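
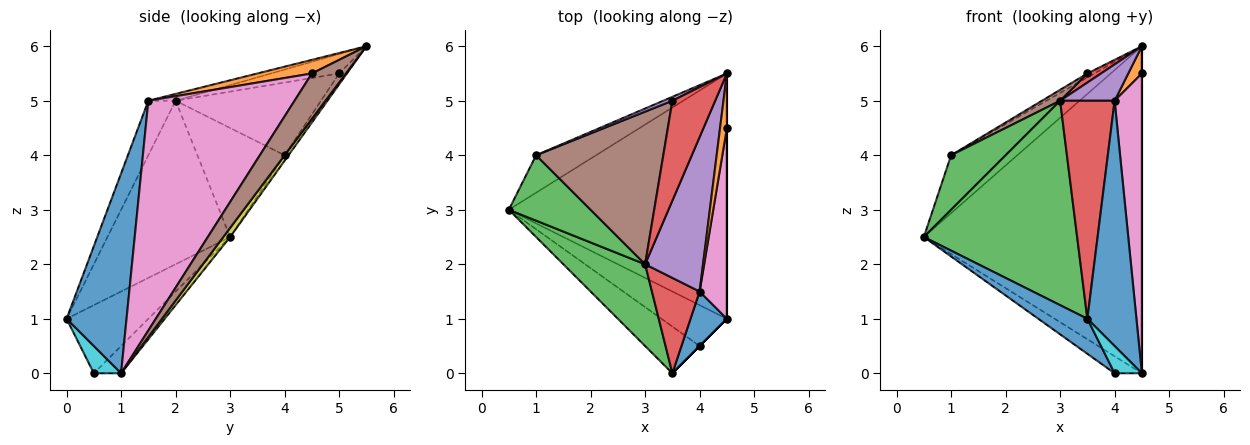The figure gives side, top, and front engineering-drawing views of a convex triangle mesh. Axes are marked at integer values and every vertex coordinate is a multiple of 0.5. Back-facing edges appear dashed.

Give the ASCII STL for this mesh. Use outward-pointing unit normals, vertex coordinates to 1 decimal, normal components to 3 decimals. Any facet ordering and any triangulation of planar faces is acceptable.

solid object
 facet normal -0.707 -0.424 -0.566
  outer loop
   vertex 4.0 0.5 0.0
   vertex 3.5 0.0 1.0
   vertex 0.5 3.0 2.5
  endloop
 endfacet
 facet normal 0.873 -0.218 0.436
  outer loop
   vertex 4.5 5.5 6.0
   vertex 4.0 1.5 5.0
   vertex 4.5 4.5 5.5
  endloop
 endfacet
 facet normal -0.596 -0.745 0.298
  outer loop
   vertex 3.0 2.0 5.0
   vertex 0.5 3.0 2.5
   vertex 3.5 0.0 1.0
  endloop
 endfacet
 facet normal -0.416 -0.833 0.364
  outer loop
   vertex 3.0 2.0 5.0
   vertex 3.5 0.0 1.0
   vertex 4.0 1.5 5.0
  endloop
 endfacet
 facet normal -0.114 -0.228 0.967
  outer loop
   vertex 3.0 2.0 5.0
   vertex 4.0 1.5 5.0
   vertex 4.5 5.5 6.0
  endloop
 endfacet
 facet normal 1.000 0.000 0.000
  outer loop
   vertex 4.5 1.0 0.0
   vertex 4.5 5.5 6.0
   vertex 4.5 4.5 5.5
  endloop
 endfacet
 facet normal 0.976 -0.182 0.116
  outer loop
   vertex 4.5 1.0 0.0
   vertex 4.5 4.5 5.5
   vertex 4.0 1.5 5.0
  endloop
 endfacet
 facet normal -0.359 0.359 -0.862
  outer loop
   vertex 4.5 1.0 0.0
   vertex 4.0 0.5 0.0
   vertex 0.5 3.0 2.5
  endloop
 endfacet
 facet normal 0.025 0.800 -0.600
  outer loop
   vertex 4.5 1.0 0.0
   vertex 0.5 3.0 2.5
   vertex 4.5 5.5 6.0
  endloop
 endfacet
 facet normal 0.707 -0.707 0.000
  outer loop
   vertex 4.5 1.0 0.0
   vertex 3.5 0.0 1.0
   vertex 4.0 0.5 0.0
  endloop
 endfacet
 facet normal 0.766 -0.627 0.139
  outer loop
   vertex 4.5 1.0 0.0
   vertex 4.0 1.5 5.0
   vertex 3.5 0.0 1.0
  endloop
 endfacet
 facet normal -0.049 0.839 -0.543
  outer loop
   vertex 1.0 4.0 4.0
   vertex 4.5 5.5 6.0
   vertex 0.5 3.0 2.5
  endloop
 endfacet
 facet normal -0.716 -0.447 0.537
  outer loop
   vertex 1.0 4.0 4.0
   vertex 0.5 3.0 2.5
   vertex 3.0 2.0 5.0
  endloop
 endfacet
 facet normal -0.412 -0.082 0.907
  outer loop
   vertex 3.5 5.0 5.5
   vertex 3.0 2.0 5.0
   vertex 4.5 5.5 6.0
  endloop
 endfacet
 facet normal -0.577 0.577 0.577
  outer loop
   vertex 3.5 5.0 5.5
   vertex 4.5 5.5 6.0
   vertex 1.0 4.0 4.0
  endloop
 endfacet
 facet normal -0.495 -0.062 0.867
  outer loop
   vertex 3.5 5.0 5.5
   vertex 1.0 4.0 4.0
   vertex 3.0 2.0 5.0
  endloop
 endfacet
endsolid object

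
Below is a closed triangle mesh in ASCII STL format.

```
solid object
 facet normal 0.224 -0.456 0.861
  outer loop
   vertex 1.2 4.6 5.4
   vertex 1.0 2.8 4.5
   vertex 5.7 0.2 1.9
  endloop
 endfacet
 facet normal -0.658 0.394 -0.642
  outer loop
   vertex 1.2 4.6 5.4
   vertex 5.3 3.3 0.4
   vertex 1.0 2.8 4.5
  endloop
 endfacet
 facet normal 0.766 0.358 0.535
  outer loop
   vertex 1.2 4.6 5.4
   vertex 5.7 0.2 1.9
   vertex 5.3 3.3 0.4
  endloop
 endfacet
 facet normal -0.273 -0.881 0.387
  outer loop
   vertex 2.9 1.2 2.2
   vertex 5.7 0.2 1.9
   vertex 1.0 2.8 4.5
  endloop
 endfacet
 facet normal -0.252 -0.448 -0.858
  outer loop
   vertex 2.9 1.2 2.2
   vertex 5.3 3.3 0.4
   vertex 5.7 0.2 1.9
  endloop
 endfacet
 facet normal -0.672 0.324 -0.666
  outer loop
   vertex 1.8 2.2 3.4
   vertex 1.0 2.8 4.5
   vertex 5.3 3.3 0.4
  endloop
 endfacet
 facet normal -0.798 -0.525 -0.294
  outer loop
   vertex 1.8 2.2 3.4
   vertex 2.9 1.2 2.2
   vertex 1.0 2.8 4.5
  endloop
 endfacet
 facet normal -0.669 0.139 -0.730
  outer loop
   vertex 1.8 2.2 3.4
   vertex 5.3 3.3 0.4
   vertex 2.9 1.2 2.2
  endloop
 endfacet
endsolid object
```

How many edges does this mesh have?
12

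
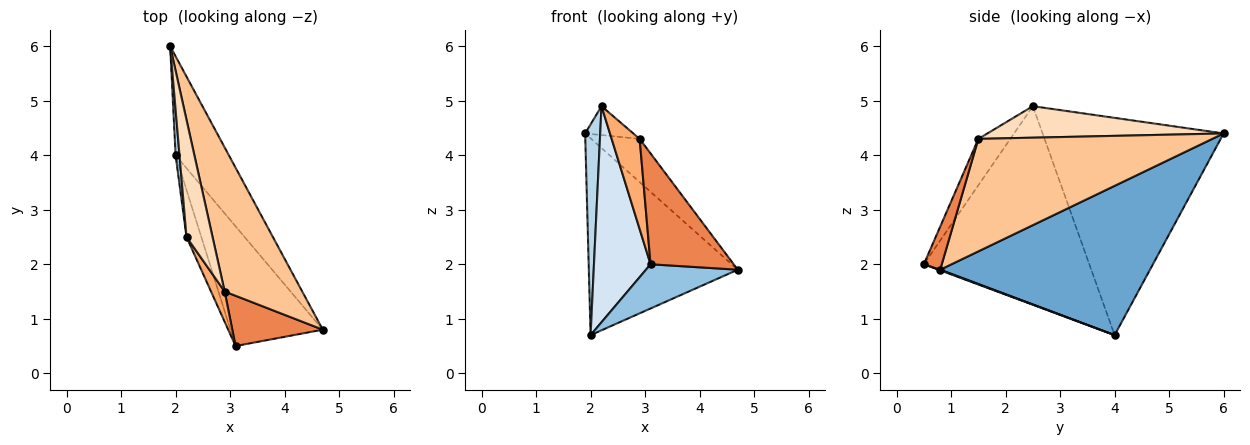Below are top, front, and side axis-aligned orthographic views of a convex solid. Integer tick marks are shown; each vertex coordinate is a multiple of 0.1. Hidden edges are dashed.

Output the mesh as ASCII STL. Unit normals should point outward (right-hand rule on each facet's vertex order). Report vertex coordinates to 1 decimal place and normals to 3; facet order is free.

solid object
 facet normal 0.783 0.556 -0.279
  outer loop
   vertex 2.0 4.0 0.7
   vertex 1.9 6.0 4.4
   vertex 4.7 0.8 1.9
  endloop
 endfacet
 facet normal 0.006 -0.346 -0.938
  outer loop
   vertex 2.0 4.0 0.7
   vertex 4.7 0.8 1.9
   vertex 3.1 0.5 2.0
  endloop
 endfacet
 facet normal -0.996 -0.083 0.018
  outer loop
   vertex 2.2 2.5 4.9
   vertex 1.9 6.0 4.4
   vertex 2.0 4.0 0.7
  endloop
 endfacet
 facet normal -0.944 -0.323 -0.070
  outer loop
   vertex 2.2 2.5 4.9
   vertex 2.0 4.0 0.7
   vertex 3.1 0.5 2.0
  endloop
 endfacet
 facet normal 0.193 -0.894 0.405
  outer loop
   vertex 2.9 1.5 4.3
   vertex 3.1 0.5 2.0
   vertex 4.7 0.8 1.9
  endloop
 endfacet
 facet normal -0.734 -0.644 0.216
  outer loop
   vertex 2.9 1.5 4.3
   vertex 2.2 2.5 4.9
   vertex 3.1 0.5 2.0
  endloop
 endfacet
 facet normal 0.812 0.168 0.560
  outer loop
   vertex 2.9 1.5 4.3
   vertex 4.7 0.8 1.9
   vertex 1.9 6.0 4.4
  endloop
 endfacet
 facet normal 0.761 0.155 0.630
  outer loop
   vertex 2.9 1.5 4.3
   vertex 1.9 6.0 4.4
   vertex 2.2 2.5 4.9
  endloop
 endfacet
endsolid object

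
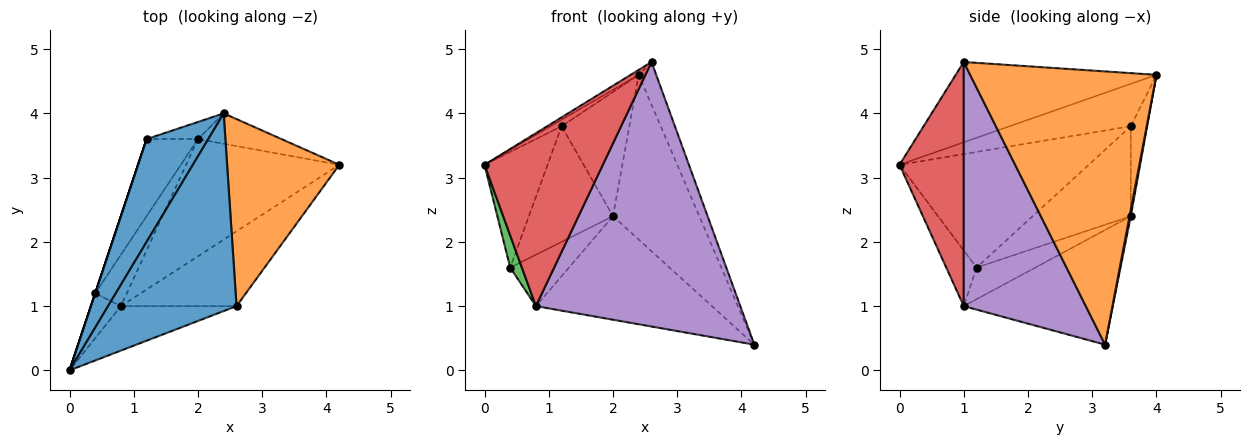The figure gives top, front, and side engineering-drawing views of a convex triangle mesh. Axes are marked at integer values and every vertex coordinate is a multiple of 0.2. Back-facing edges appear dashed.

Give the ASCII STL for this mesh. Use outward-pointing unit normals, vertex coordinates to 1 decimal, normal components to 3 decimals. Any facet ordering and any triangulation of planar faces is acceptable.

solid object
 facet normal -0.530 0.021 0.848
  outer loop
   vertex 2.6 1.0 4.8
   vertex 2.4 4.0 4.6
   vertex 0.0 0.0 3.2
  endloop
 endfacet
 facet normal 0.922 0.087 0.378
  outer loop
   vertex 2.6 1.0 4.8
   vertex 4.2 3.2 0.4
   vertex 2.4 4.0 4.6
  endloop
 endfacet
 facet normal -0.834 -0.321 -0.449
  outer loop
   vertex 0.8 1.0 1.0
   vertex 0.0 0.0 3.2
   vertex 0.4 1.2 1.6
  endloop
 endfacet
 facet normal 0.465 -0.857 -0.220
  outer loop
   vertex 0.8 1.0 1.0
   vertex 2.6 1.0 4.8
   vertex 0.0 0.0 3.2
  endloop
 endfacet
 facet normal 0.498 -0.834 -0.236
  outer loop
   vertex 0.8 1.0 1.0
   vertex 4.2 3.2 0.4
   vertex 2.6 1.0 4.8
  endloop
 endfacet
 facet normal 0.014 0.983 -0.181
  outer loop
   vertex 2.0 3.6 2.4
   vertex 2.4 4.0 4.6
   vertex 4.2 3.2 0.4
  endloop
 endfacet
 facet normal -0.489 0.578 -0.654
  outer loop
   vertex 2.0 3.6 2.4
   vertex 4.2 3.2 0.4
   vertex 0.8 1.0 1.0
  endloop
 endfacet
 facet normal -0.577 0.577 -0.577
  outer loop
   vertex 2.0 3.6 2.4
   vertex 0.8 1.0 1.0
   vertex 0.4 1.2 1.6
  endloop
 endfacet
 facet normal -0.233 0.963 -0.133
  outer loop
   vertex 1.2 3.6 3.8
   vertex 2.4 4.0 4.6
   vertex 2.0 3.6 2.4
  endloop
 endfacet
 facet normal -0.697 0.597 -0.398
  outer loop
   vertex 1.2 3.6 3.8
   vertex 2.0 3.6 2.4
   vertex 0.4 1.2 1.6
  endloop
 endfacet
 facet normal -0.566 0.051 0.823
  outer loop
   vertex 1.2 3.6 3.8
   vertex 0.0 0.0 3.2
   vertex 2.4 4.0 4.6
  endloop
 endfacet
 facet normal -0.949 0.316 0.000
  outer loop
   vertex 1.2 3.6 3.8
   vertex 0.4 1.2 1.6
   vertex 0.0 0.0 3.2
  endloop
 endfacet
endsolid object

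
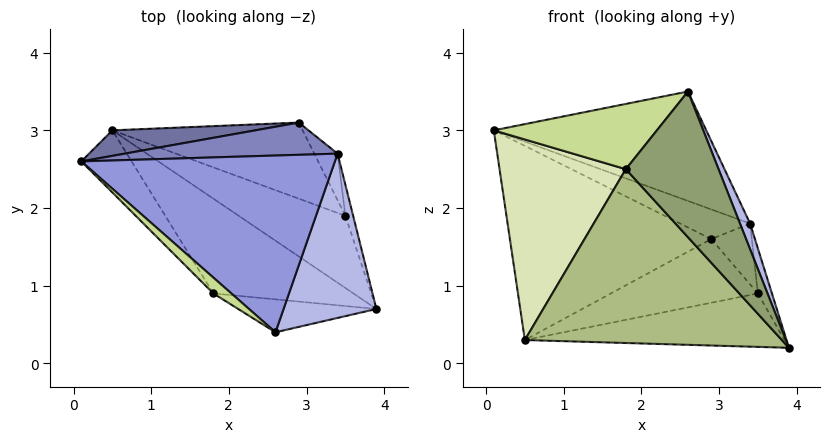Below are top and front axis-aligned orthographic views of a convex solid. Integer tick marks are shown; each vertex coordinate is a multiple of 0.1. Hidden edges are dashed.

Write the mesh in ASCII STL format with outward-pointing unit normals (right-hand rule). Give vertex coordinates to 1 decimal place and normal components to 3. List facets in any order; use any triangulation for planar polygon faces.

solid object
 facet normal -0.111 0.985 0.129
  outer loop
   vertex 0.5 3.0 0.3
   vertex 0.1 2.6 3.0
   vertex 2.9 3.1 1.6
  endloop
 endfacet
 facet normal 0.240 0.657 0.715
  outer loop
   vertex 3.4 2.7 1.8
   vertex 2.9 3.1 1.6
   vertex 0.1 2.6 3.0
  endloop
 endfacet
 facet normal 0.281 0.505 0.816
  outer loop
   vertex 3.4 2.7 1.8
   vertex 0.1 2.6 3.0
   vertex 2.6 0.4 3.5
  endloop
 endfacet
 facet normal 0.931 -0.057 0.361
  outer loop
   vertex 3.4 2.7 1.8
   vertex 2.6 0.4 3.5
   vertex 3.9 0.7 0.2
  endloop
 endfacet
 facet normal -0.317 -0.925 -0.209
  outer loop
   vertex 1.8 0.9 2.5
   vertex 3.9 0.7 0.2
   vertex 2.6 0.4 3.5
  endloop
 endfacet
 facet normal -0.520 -0.750 -0.409
  outer loop
   vertex 1.8 0.9 2.5
   vertex 0.5 3.0 0.3
   vertex 3.9 0.7 0.2
  endloop
 endfacet
 facet normal -0.670 -0.721 0.175
  outer loop
   vertex 1.8 0.9 2.5
   vertex 2.6 0.4 3.5
   vertex 0.1 2.6 3.0
  endloop
 endfacet
 facet normal -0.722 -0.661 -0.205
  outer loop
   vertex 1.8 0.9 2.5
   vertex 0.1 2.6 3.0
   vertex 0.5 3.0 0.3
  endloop
 endfacet
 facet normal 0.828 0.462 -0.318
  outer loop
   vertex 3.5 1.9 0.9
   vertex 3.4 2.7 1.8
   vertex 3.9 0.7 0.2
  endloop
 endfacet
 facet normal 0.660 0.596 -0.457
  outer loop
   vertex 3.5 1.9 0.9
   vertex 2.9 3.1 1.6
   vertex 3.4 2.7 1.8
  endloop
 endfacet
 facet normal 0.354 0.556 -0.752
  outer loop
   vertex 3.5 1.9 0.9
   vertex 3.9 0.7 0.2
   vertex 0.5 3.0 0.3
  endloop
 endfacet
 facet normal 0.362 0.598 -0.715
  outer loop
   vertex 3.5 1.9 0.9
   vertex 0.5 3.0 0.3
   vertex 2.9 3.1 1.6
  endloop
 endfacet
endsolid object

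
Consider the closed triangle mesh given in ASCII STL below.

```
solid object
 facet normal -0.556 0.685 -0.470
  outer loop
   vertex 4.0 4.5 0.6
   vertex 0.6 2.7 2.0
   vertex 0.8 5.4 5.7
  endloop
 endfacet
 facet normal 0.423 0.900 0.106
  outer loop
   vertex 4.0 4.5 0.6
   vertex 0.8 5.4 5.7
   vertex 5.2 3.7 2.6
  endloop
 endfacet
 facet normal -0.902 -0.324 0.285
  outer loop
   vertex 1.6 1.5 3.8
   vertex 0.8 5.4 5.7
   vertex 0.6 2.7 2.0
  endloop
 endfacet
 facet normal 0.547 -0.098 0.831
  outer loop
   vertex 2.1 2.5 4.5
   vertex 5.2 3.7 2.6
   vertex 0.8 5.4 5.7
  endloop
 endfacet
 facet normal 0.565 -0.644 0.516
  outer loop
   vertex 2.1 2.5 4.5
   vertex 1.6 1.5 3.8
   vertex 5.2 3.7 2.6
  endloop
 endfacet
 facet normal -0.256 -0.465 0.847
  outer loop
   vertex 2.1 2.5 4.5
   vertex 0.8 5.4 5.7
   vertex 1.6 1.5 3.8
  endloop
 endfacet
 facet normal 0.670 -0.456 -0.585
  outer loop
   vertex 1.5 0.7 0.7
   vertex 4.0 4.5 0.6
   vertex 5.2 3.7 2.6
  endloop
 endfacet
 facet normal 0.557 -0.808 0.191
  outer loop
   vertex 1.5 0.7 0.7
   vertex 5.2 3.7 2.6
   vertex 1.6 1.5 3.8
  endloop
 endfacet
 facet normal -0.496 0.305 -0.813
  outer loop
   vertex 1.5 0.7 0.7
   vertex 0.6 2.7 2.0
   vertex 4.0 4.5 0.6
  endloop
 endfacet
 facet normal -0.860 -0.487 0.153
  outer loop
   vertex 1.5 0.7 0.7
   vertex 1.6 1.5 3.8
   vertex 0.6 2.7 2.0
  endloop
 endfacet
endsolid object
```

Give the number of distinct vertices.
7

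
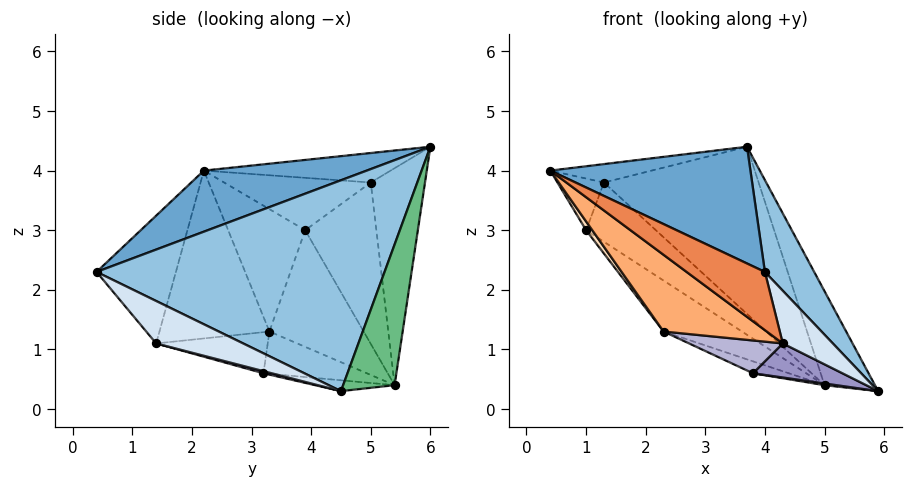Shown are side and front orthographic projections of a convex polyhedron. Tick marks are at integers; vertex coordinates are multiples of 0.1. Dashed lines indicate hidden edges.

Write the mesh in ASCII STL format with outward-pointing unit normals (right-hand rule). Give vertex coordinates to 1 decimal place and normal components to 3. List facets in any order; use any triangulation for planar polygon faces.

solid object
 facet normal 0.265 -0.326 0.907
  outer loop
   vertex 3.7 6.0 4.4
   vertex 0.4 2.2 4.0
   vertex 4.0 0.4 2.3
  endloop
 endfacet
 facet normal 0.849 -0.145 0.509
  outer loop
   vertex 3.7 6.0 4.4
   vertex 4.0 0.4 2.3
   vertex 5.9 4.5 0.3
  endloop
 endfacet
 facet normal -0.303 0.165 0.939
  outer loop
   vertex 1.3 5.0 3.8
   vertex 0.4 2.2 4.0
   vertex 3.7 6.0 4.4
  endloop
 endfacet
 facet normal 0.850 -0.489 -0.195
  outer loop
   vertex 4.3 1.4 1.1
   vertex 5.9 4.5 0.3
   vertex 4.0 0.4 2.3
  endloop
 endfacet
 facet normal -0.566 -0.558 -0.607
  outer loop
   vertex 4.3 1.4 1.1
   vertex 4.0 0.4 2.3
   vertex 0.4 2.2 4.0
  endloop
 endfacet
 facet normal -0.572 -0.536 -0.621
  outer loop
   vertex 4.3 1.4 1.1
   vertex 0.4 2.2 4.0
   vertex 2.3 3.3 1.3
  endloop
 endfacet
 facet normal -0.952 0.302 -0.058
  outer loop
   vertex 1.0 3.9 3.0
   vertex 0.4 2.2 4.0
   vertex 1.3 5.0 3.8
  endloop
 endfacet
 facet normal -0.804 -0.064 -0.592
  outer loop
   vertex 1.0 3.9 3.0
   vertex 2.3 3.3 1.3
   vertex 0.4 2.2 4.0
  endloop
 endfacet
 facet normal 0.708 0.694 0.126
  outer loop
   vertex 5.0 5.4 0.4
   vertex 3.7 6.0 4.4
   vertex 5.9 4.5 0.3
  endloop
 endfacet
 facet normal -0.321 0.916 -0.242
  outer loop
   vertex 5.0 5.4 0.4
   vertex 1.3 5.0 3.8
   vertex 3.7 6.0 4.4
  endloop
 endfacet
 facet normal -0.586 0.575 -0.571
  outer loop
   vertex 5.0 5.4 0.4
   vertex 1.0 3.9 3.0
   vertex 1.3 5.0 3.8
  endloop
 endfacet
 facet normal -0.596 0.496 -0.631
  outer loop
   vertex 5.0 5.4 0.4
   vertex 2.3 3.3 1.3
   vertex 1.0 3.9 3.0
  endloop
 endfacet
 facet normal 0.024 -0.261 -0.965
  outer loop
   vertex 3.8 3.2 0.6
   vertex 5.9 4.5 0.3
   vertex 4.3 1.4 1.1
  endloop
 endfacet
 facet normal -0.415 -0.349 -0.840
  outer loop
   vertex 3.8 3.2 0.6
   vertex 4.3 1.4 1.1
   vertex 2.3 3.3 1.3
  endloop
 endfacet
 facet normal -0.130 -0.019 -0.991
  outer loop
   vertex 3.8 3.2 0.6
   vertex 5.0 5.4 0.4
   vertex 5.9 4.5 0.3
  endloop
 endfacet
 facet normal -0.411 0.142 -0.901
  outer loop
   vertex 3.8 3.2 0.6
   vertex 2.3 3.3 1.3
   vertex 5.0 5.4 0.4
  endloop
 endfacet
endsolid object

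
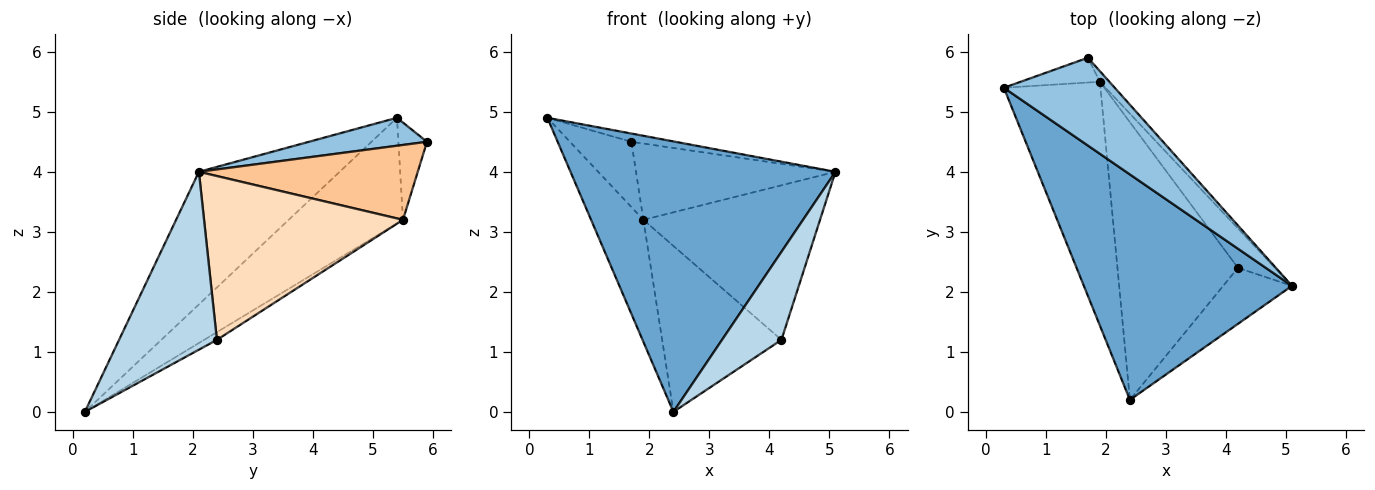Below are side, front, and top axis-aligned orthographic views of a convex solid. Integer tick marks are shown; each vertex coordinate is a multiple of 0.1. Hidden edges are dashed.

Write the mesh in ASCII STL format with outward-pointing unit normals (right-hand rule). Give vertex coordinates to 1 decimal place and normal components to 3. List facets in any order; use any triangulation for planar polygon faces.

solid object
 facet normal -0.378 -0.711 0.593
  outer loop
   vertex 2.4 0.2 0.0
   vertex 5.1 2.1 4.0
   vertex 0.3 5.4 4.9
  endloop
 endfacet
 facet normal 0.243 0.091 0.966
  outer loop
   vertex 1.7 5.9 4.5
   vertex 0.3 5.4 4.9
   vertex 5.1 2.1 4.0
  endloop
 endfacet
 facet normal 0.812 -0.493 -0.314
  outer loop
   vertex 4.2 2.4 1.2
   vertex 5.1 2.1 4.0
   vertex 2.4 0.2 0.0
  endloop
 endfacet
 facet normal -0.699 0.320 -0.639
  outer loop
   vertex 1.9 5.5 3.2
   vertex 2.4 0.2 0.0
   vertex 0.3 5.4 4.9
  endloop
 endfacet
 facet normal -0.399 0.857 -0.325
  outer loop
   vertex 1.9 5.5 3.2
   vertex 0.3 5.4 4.9
   vertex 1.7 5.9 4.5
  endloop
 endfacet
 facet normal -0.055 0.512 -0.857
  outer loop
   vertex 1.9 5.5 3.2
   vertex 4.2 2.4 1.2
   vertex 2.4 0.2 0.0
  endloop
 endfacet
 facet normal 0.736 0.671 -0.093
  outer loop
   vertex 1.9 5.5 3.2
   vertex 1.7 5.9 4.5
   vertex 5.1 2.1 4.0
  endloop
 endfacet
 facet normal 0.737 0.655 -0.167
  outer loop
   vertex 1.9 5.5 3.2
   vertex 5.1 2.1 4.0
   vertex 4.2 2.4 1.2
  endloop
 endfacet
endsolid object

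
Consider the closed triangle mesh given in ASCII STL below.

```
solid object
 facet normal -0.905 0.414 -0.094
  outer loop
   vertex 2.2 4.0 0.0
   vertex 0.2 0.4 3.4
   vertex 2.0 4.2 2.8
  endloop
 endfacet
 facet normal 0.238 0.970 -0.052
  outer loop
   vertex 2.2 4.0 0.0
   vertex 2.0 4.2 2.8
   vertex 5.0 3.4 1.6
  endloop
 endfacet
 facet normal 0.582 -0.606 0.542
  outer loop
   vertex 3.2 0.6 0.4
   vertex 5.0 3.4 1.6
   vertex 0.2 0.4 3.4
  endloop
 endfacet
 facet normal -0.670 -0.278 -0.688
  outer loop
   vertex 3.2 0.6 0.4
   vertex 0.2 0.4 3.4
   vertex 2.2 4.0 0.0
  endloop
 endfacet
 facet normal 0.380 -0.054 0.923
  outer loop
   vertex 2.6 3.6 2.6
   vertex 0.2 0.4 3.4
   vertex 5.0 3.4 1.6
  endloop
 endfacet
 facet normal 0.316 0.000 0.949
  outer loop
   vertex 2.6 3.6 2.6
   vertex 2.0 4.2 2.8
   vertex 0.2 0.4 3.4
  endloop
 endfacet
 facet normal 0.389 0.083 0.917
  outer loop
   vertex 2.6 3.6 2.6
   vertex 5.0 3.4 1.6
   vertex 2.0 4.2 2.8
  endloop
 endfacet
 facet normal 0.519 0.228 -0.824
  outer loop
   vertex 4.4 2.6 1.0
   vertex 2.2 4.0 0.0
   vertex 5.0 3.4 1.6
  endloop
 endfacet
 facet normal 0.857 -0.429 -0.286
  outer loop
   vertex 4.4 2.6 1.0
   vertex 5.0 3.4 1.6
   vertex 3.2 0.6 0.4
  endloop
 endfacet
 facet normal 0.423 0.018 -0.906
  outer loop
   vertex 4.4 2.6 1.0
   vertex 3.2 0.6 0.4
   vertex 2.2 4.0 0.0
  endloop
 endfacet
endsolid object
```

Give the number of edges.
15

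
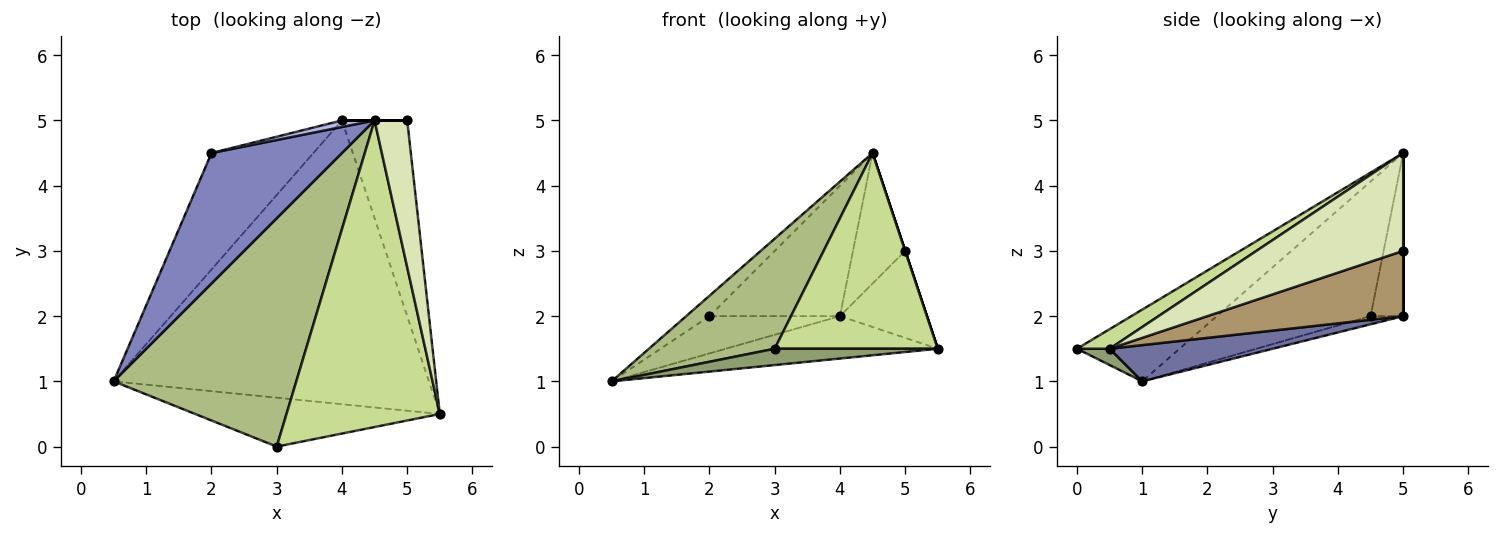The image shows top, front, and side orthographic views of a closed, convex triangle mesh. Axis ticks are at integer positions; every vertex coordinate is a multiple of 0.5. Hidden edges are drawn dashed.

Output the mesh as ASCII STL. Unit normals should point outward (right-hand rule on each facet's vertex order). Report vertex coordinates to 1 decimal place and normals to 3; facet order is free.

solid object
 facet normal 0.113 0.147 -0.983
  outer loop
   vertex 4.0 5.0 2.0
   vertex 5.5 0.5 1.5
   vertex 0.5 1.0 1.0
  endloop
 endfacet
 facet normal -0.714 0.108 0.692
  outer loop
   vertex 2.0 4.5 2.0
   vertex 0.5 1.0 1.0
   vertex 4.5 5.0 4.5
  endloop
 endfacet
 facet normal -0.076 0.304 -0.950
  outer loop
   vertex 2.0 4.5 2.0
   vertex 4.0 5.0 2.0
   vertex 0.5 1.0 1.0
  endloop
 endfacet
 facet normal -0.242 0.969 0.048
  outer loop
   vertex 2.0 4.5 2.0
   vertex 4.5 5.0 4.5
   vertex 4.0 5.0 2.0
  endloop
 endfacet
 facet normal 0.063 -0.316 -0.947
  outer loop
   vertex 3.0 0.0 1.5
   vertex 0.5 1.0 1.0
   vertex 5.5 0.5 1.5
  endloop
 endfacet
 facet normal -0.334 -0.409 0.849
  outer loop
   vertex 3.0 0.0 1.5
   vertex 4.5 5.0 4.5
   vertex 0.5 1.0 1.0
  endloop
 endfacet
 facet normal 0.107 -0.535 0.838
  outer loop
   vertex 3.0 0.0 1.5
   vertex 5.5 0.5 1.5
   vertex 4.5 5.0 4.5
  endloop
 endfacet
 facet normal 0.949 0.000 0.316
  outer loop
   vertex 5.0 5.0 3.0
   vertex 4.5 5.0 4.5
   vertex 5.5 0.5 1.5
  endloop
 endfacet
 facet normal 0.675 0.300 -0.675
  outer loop
   vertex 5.0 5.0 3.0
   vertex 5.5 0.5 1.5
   vertex 4.0 5.0 2.0
  endloop
 endfacet
 facet normal 0.000 1.000 0.000
  outer loop
   vertex 5.0 5.0 3.0
   vertex 4.0 5.0 2.0
   vertex 4.5 5.0 4.5
  endloop
 endfacet
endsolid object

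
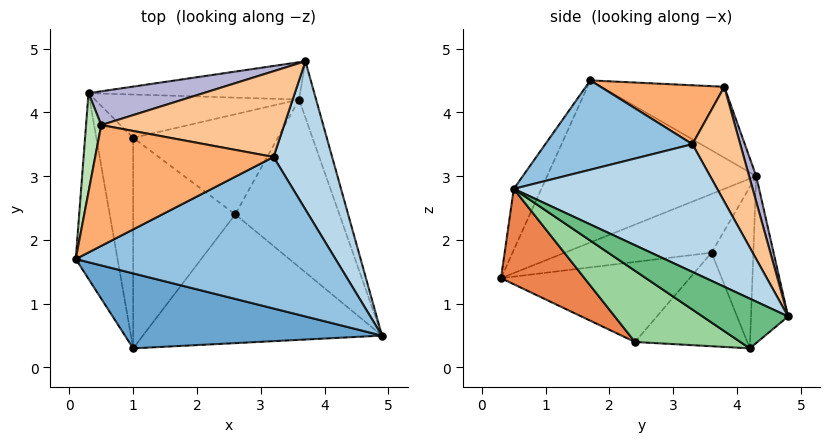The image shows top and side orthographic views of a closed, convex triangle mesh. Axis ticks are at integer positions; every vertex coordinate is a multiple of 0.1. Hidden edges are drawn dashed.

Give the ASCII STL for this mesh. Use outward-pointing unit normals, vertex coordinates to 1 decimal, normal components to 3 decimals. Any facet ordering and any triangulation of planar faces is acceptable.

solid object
 facet normal -0.092 -0.917 0.388
  outer loop
   vertex 1.0 0.3 1.4
   vertex 4.9 0.5 2.8
   vertex 0.1 1.7 4.5
  endloop
 endfacet
 facet normal 0.325 -0.039 0.945
  outer loop
   vertex 3.2 3.3 3.5
   vertex 0.1 1.7 4.5
   vertex 4.9 0.5 2.8
  endloop
 endfacet
 facet normal 0.830 0.409 0.381
  outer loop
   vertex 3.2 3.3 3.5
   vertex 4.9 0.5 2.8
   vertex 3.7 4.8 0.8
  endloop
 endfacet
 facet normal -0.614 0.095 -0.783
  outer loop
   vertex 2.6 2.4 0.4
   vertex 1.0 0.3 1.4
   vertex 1.0 3.6 1.8
  endloop
 endfacet
 facet normal 0.300 -0.587 -0.752
  outer loop
   vertex 2.6 2.4 0.4
   vertex 4.9 0.5 2.8
   vertex 1.0 0.3 1.4
  endloop
 endfacet
 facet normal 0.314 -0.015 0.949
  outer loop
   vertex 0.5 3.8 4.4
   vertex 0.1 1.7 4.5
   vertex 3.2 3.3 3.5
  endloop
 endfacet
 facet normal 0.317 0.803 0.505
  outer loop
   vertex 0.5 3.8 4.4
   vertex 3.2 3.3 3.5
   vertex 3.7 4.8 0.8
  endloop
 endfacet
 facet normal -0.526 0.247 -0.814
  outer loop
   vertex 3.6 4.2 0.3
   vertex 2.6 2.4 0.4
   vertex 1.0 3.6 1.8
  endloop
 endfacet
 facet normal 0.940 0.112 -0.323
  outer loop
   vertex 3.6 4.2 0.3
   vertex 3.7 4.8 0.8
   vertex 4.9 0.5 2.8
  endloop
 endfacet
 facet normal 0.531 -0.338 -0.777
  outer loop
   vertex 3.6 4.2 0.3
   vertex 4.9 0.5 2.8
   vertex 2.6 2.4 0.4
  endloop
 endfacet
 facet normal -0.959 0.193 0.206
  outer loop
   vertex 0.3 4.3 3.0
   vertex 0.1 1.7 4.5
   vertex 0.5 3.8 4.4
  endloop
 endfacet
 facet normal -0.966 -0.069 -0.249
  outer loop
   vertex 0.3 4.3 3.0
   vertex 1.0 0.3 1.4
   vertex 0.1 1.7 4.5
  endloop
 endfacet
 facet normal -0.845 0.064 -0.531
  outer loop
   vertex 0.3 4.3 3.0
   vertex 1.0 3.6 1.8
   vertex 1.0 0.3 1.4
  endloop
 endfacet
 facet normal 0.072 0.942 0.326
  outer loop
   vertex 0.3 4.3 3.0
   vertex 0.5 3.8 4.4
   vertex 3.7 4.8 0.8
  endloop
 endfacet
 facet normal -0.494 0.604 -0.626
  outer loop
   vertex 0.3 4.3 3.0
   vertex 3.7 4.8 0.8
   vertex 3.6 4.2 0.3
  endloop
 endfacet
 facet normal -0.502 0.587 -0.635
  outer loop
   vertex 0.3 4.3 3.0
   vertex 3.6 4.2 0.3
   vertex 1.0 3.6 1.8
  endloop
 endfacet
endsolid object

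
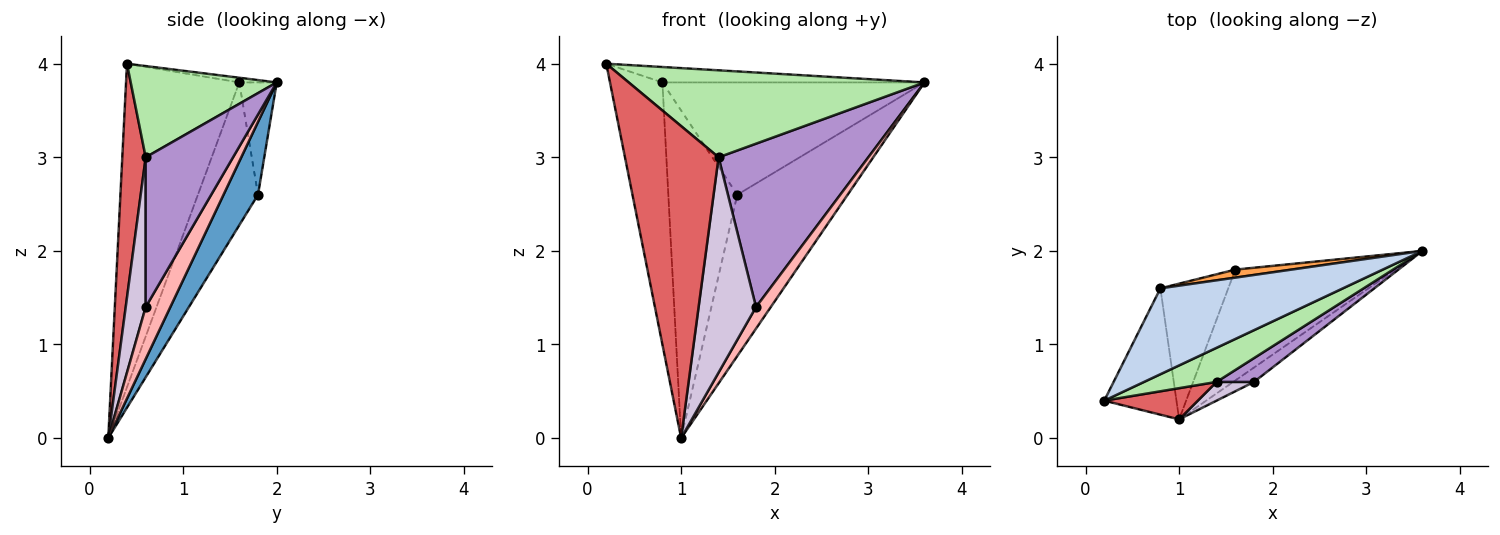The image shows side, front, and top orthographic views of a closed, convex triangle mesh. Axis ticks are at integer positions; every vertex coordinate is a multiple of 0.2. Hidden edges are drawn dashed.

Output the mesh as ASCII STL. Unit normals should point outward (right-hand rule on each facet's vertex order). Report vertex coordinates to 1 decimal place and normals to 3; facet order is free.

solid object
 facet normal 0.249 0.798 -0.549
  outer loop
   vertex 1.6 1.8 2.6
   vertex 3.6 2.0 3.8
   vertex 1.0 0.2 0.0
  endloop
 endfacet
 facet normal -0.025 0.177 0.984
  outer loop
   vertex 0.8 1.6 3.8
   vertex 0.2 0.4 4.0
   vertex 3.6 2.0 3.8
  endloop
 endfacet
 facet normal -0.141 0.987 0.071
  outer loop
   vertex 0.8 1.6 3.8
   vertex 3.6 2.0 3.8
   vertex 1.6 1.8 2.6
  endloop
 endfacet
 facet normal -0.889 0.412 -0.198
  outer loop
   vertex 0.8 1.6 3.8
   vertex 1.0 0.2 0.0
   vertex 0.2 0.4 4.0
  endloop
 endfacet
 facet normal -0.627 0.720 -0.298
  outer loop
   vertex 0.8 1.6 3.8
   vertex 1.6 1.8 2.6
   vertex 1.0 0.2 0.0
  endloop
 endfacet
 facet normal 0.418 -0.846 0.332
  outer loop
   vertex 1.4 0.6 3.0
   vertex 3.6 2.0 3.8
   vertex 0.2 0.4 4.0
  endloop
 endfacet
 facet normal 0.241 -0.966 0.097
  outer loop
   vertex 1.4 0.6 3.0
   vertex 0.2 0.4 4.0
   vertex 1.0 0.2 0.0
  endloop
 endfacet
 facet normal 0.811 -0.487 -0.324
  outer loop
   vertex 1.8 0.6 1.4
   vertex 1.0 0.2 0.0
   vertex 3.6 2.0 3.8
  endloop
 endfacet
 facet normal 0.500 -0.857 0.125
  outer loop
   vertex 1.8 0.6 1.4
   vertex 3.6 2.0 3.8
   vertex 1.4 0.6 3.0
  endloop
 endfacet
 facet normal 0.327 -0.941 0.082
  outer loop
   vertex 1.8 0.6 1.4
   vertex 1.4 0.6 3.0
   vertex 1.0 0.2 0.0
  endloop
 endfacet
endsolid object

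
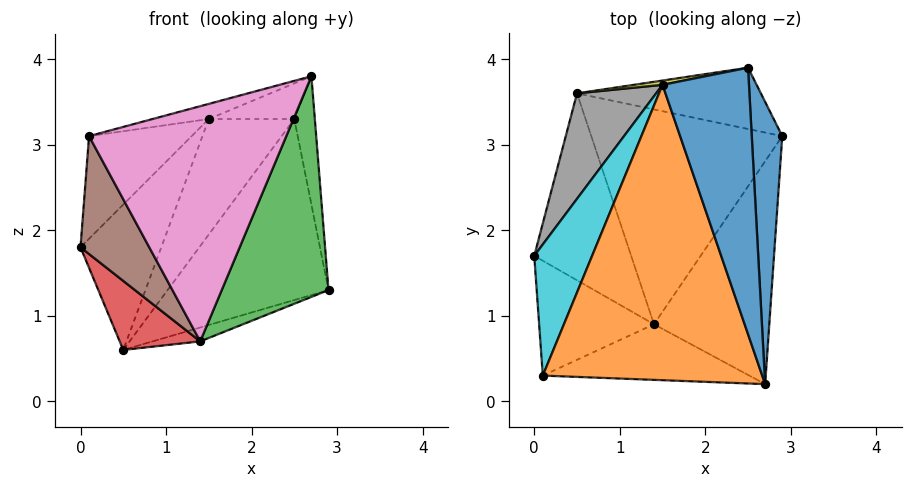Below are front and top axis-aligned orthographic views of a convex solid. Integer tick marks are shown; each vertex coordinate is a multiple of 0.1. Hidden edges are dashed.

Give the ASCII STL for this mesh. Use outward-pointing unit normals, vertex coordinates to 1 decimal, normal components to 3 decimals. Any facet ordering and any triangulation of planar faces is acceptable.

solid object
 facet normal 0.983 0.076 0.166
  outer loop
   vertex 2.5 3.9 3.3
   vertex 2.7 0.2 3.8
   vertex 2.9 3.1 1.3
  endloop
 endfacet
 facet normal 0.279 0.909 -0.308
  outer loop
   vertex 0.5 3.6 0.6
   vertex 2.5 3.9 3.3
   vertex 2.9 3.1 1.3
  endloop
 endfacet
 facet normal 0.796 -0.426 -0.430
  outer loop
   vertex 1.4 0.9 0.7
   vertex 2.9 3.1 1.3
   vertex 2.7 0.2 3.8
  endloop
 endfacet
 facet normal -0.683 -0.253 -0.685
  outer loop
   vertex 1.4 0.9 0.7
   vertex 0.0 1.7 1.8
   vertex 0.5 3.6 0.6
  endloop
 endfacet
 facet normal 0.291 0.062 -0.955
  outer loop
   vertex 1.4 0.9 0.7
   vertex 0.5 3.6 0.6
   vertex 2.9 3.1 1.3
  endloop
 endfacet
 facet normal -0.692 -0.517 -0.504
  outer loop
   vertex 0.1 0.3 3.1
   vertex 0.0 1.7 1.8
   vertex 1.4 0.9 0.7
  endloop
 endfacet
 facet normal 0.024 -0.973 -0.230
  outer loop
   vertex 0.1 0.3 3.1
   vertex 1.4 0.9 0.7
   vertex 2.7 0.2 3.8
  endloop
 endfacet
 facet normal -0.857 0.416 0.302
  outer loop
   vertex 1.5 3.7 3.3
   vertex 0.5 3.6 0.6
   vertex 0.0 1.7 1.8
  endloop
 endfacet
 facet normal -0.196 0.980 0.036
  outer loop
   vertex 1.5 3.7 3.3
   vertex 2.5 3.9 3.3
   vertex 0.5 3.6 0.6
  endloop
 endfacet
 facet normal -0.849 0.325 0.416
  outer loop
   vertex 1.5 3.7 3.3
   vertex 0.0 1.7 1.8
   vertex 0.1 0.3 3.1
  endloop
 endfacet
 facet normal -0.026 0.132 0.991
  outer loop
   vertex 1.5 3.7 3.3
   vertex 2.7 0.2 3.8
   vertex 2.5 3.9 3.3
  endloop
 endfacet
 facet normal -0.258 0.049 0.965
  outer loop
   vertex 1.5 3.7 3.3
   vertex 0.1 0.3 3.1
   vertex 2.7 0.2 3.8
  endloop
 endfacet
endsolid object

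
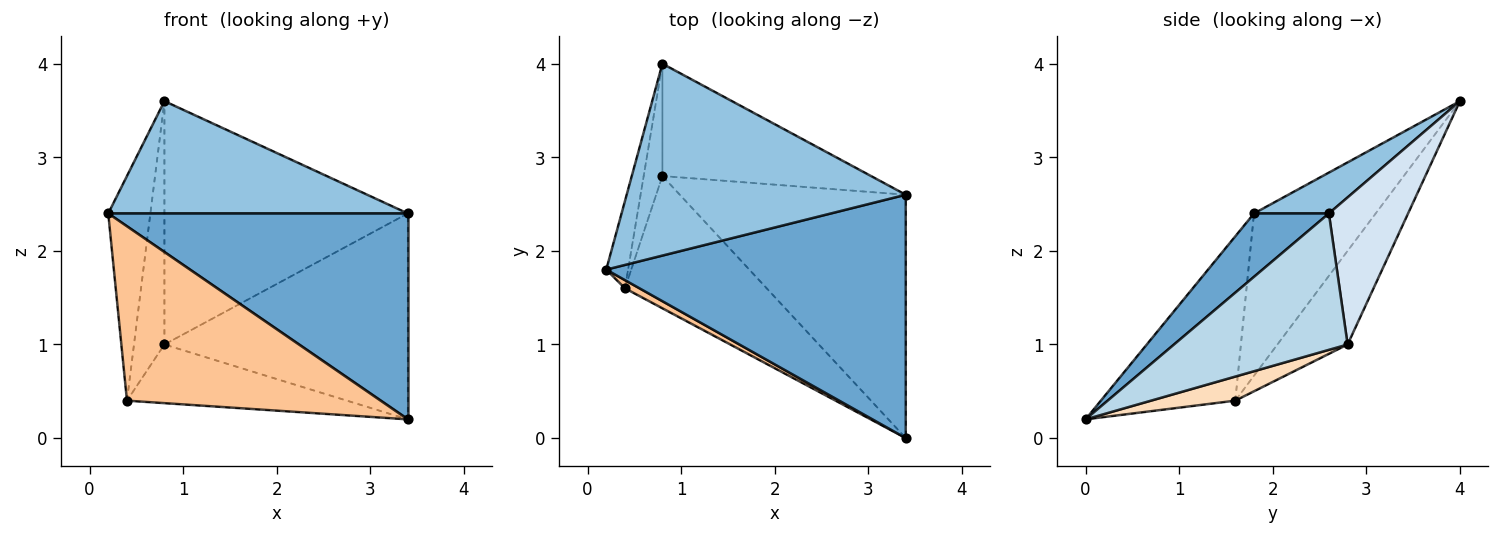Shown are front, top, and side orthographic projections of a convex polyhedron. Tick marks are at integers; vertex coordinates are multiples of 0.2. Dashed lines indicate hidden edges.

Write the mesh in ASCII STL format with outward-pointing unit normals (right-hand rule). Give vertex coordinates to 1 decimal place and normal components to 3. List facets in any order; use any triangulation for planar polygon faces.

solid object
 facet normal 0.159 -0.638 0.754
  outer loop
   vertex 3.4 0.0 0.2
   vertex 3.4 2.6 2.4
   vertex 0.2 1.8 2.4
  endloop
 endfacet
 facet normal 0.125 -0.501 0.856
  outer loop
   vertex 0.8 4.0 3.6
   vertex 0.2 1.8 2.4
   vertex 3.4 2.6 2.4
  endloop
 endfacet
 facet normal 0.418 0.587 -0.693
  outer loop
   vertex 0.8 2.8 1.0
   vertex 3.4 2.6 2.4
   vertex 3.4 0.0 0.2
  endloop
 endfacet
 facet normal 0.283 0.871 -0.402
  outer loop
   vertex 0.8 2.8 1.0
   vertex 0.8 4.0 3.6
   vertex 3.4 2.6 2.4
  endloop
 endfacet
 facet normal -0.937 0.324 -0.126
  outer loop
   vertex 0.4 1.6 0.4
   vertex 0.2 1.8 2.4
   vertex 0.8 4.0 3.6
  endloop
 endfacet
 facet normal -0.902 0.391 -0.180
  outer loop
   vertex 0.4 1.6 0.4
   vertex 0.8 4.0 3.6
   vertex 0.8 2.8 1.0
  endloop
 endfacet
 facet normal -0.468 -0.883 0.041
  outer loop
   vertex 0.4 1.6 0.4
   vertex 3.4 0.0 0.2
   vertex 0.2 1.8 2.4
  endloop
 endfacet
 facet normal 0.153 0.401 -0.903
  outer loop
   vertex 0.4 1.6 0.4
   vertex 0.8 2.8 1.0
   vertex 3.4 0.0 0.2
  endloop
 endfacet
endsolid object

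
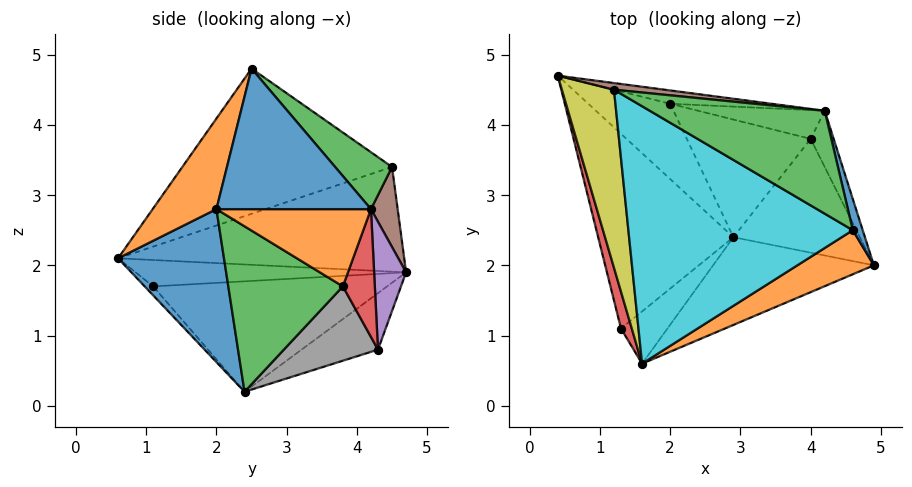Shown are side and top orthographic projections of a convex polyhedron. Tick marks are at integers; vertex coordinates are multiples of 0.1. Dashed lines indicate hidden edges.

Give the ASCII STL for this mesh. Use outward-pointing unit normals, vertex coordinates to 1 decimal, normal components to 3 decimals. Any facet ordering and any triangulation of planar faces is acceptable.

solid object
 facet normal 0.428 -0.784 -0.450
  outer loop
   vertex 2.9 2.4 0.2
   vertex 4.9 2.0 2.8
   vertex 1.6 0.6 2.1
  endloop
 endfacet
 facet normal 0.325 -0.905 0.275
  outer loop
   vertex 4.6 2.5 4.8
   vertex 1.6 0.6 2.1
   vertex 4.9 2.0 2.8
  endloop
 endfacet
 facet normal 0.794 0.026 -0.607
  outer loop
   vertex 4.0 3.8 1.7
   vertex 4.9 2.0 2.8
   vertex 2.9 2.4 0.2
  endloop
 endfacet
 facet normal -0.897 -0.245 0.367
  outer loop
   vertex 1.3 1.1 1.7
   vertex 1.6 0.6 2.1
   vertex 0.4 4.7 1.9
  endloop
 endfacet
 facet normal -0.628 -0.114 -0.769
  outer loop
   vertex 1.3 1.1 1.7
   vertex 0.4 4.7 1.9
   vertex 2.9 2.4 0.2
  endloop
 endfacet
 facet normal -0.141 -0.669 -0.730
  outer loop
   vertex 1.3 1.1 1.7
   vertex 2.9 2.4 0.2
   vertex 1.6 0.6 2.1
  endloop
 endfacet
 facet normal -0.568 -0.009 -0.823
  outer loop
   vertex 2.0 4.3 0.8
   vertex 2.9 2.4 0.2
   vertex 0.4 4.7 1.9
  endloop
 endfacet
 facet normal 0.457 0.457 -0.762
  outer loop
   vertex 2.0 4.3 0.8
   vertex 4.0 3.8 1.7
   vertex 2.9 2.4 0.2
  endloop
 endfacet
 facet normal -0.871 -0.234 0.433
  outer loop
   vertex 1.2 4.5 3.4
   vertex 0.4 4.7 1.9
   vertex 1.6 0.6 2.1
  endloop
 endfacet
 facet normal -0.515 -0.318 0.796
  outer loop
   vertex 1.2 4.5 3.4
   vertex 1.6 0.6 2.1
   vertex 4.6 2.5 4.8
  endloop
 endfacet
 facet normal 0.951 0.303 0.067
  outer loop
   vertex 4.2 4.2 2.8
   vertex 4.6 2.5 4.8
   vertex 4.9 2.0 2.8
  endloop
 endfacet
 facet normal 0.917 0.292 -0.273
  outer loop
   vertex 4.2 4.2 2.8
   vertex 4.9 2.0 2.8
   vertex 4.0 3.8 1.7
  endloop
 endfacet
 facet normal 0.199 0.766 0.611
  outer loop
   vertex 4.2 4.2 2.8
   vertex 1.2 4.5 3.4
   vertex 4.6 2.5 4.8
  endloop
 endfacet
 facet normal 0.381 0.845 -0.376
  outer loop
   vertex 4.2 4.2 2.8
   vertex 4.0 3.8 1.7
   vertex 2.0 4.3 0.8
  endloop
 endfacet
 facet normal 0.159 0.979 -0.125
  outer loop
   vertex 4.2 4.2 2.8
   vertex 2.0 4.3 0.8
   vertex 0.4 4.7 1.9
  endloop
 endfacet
 facet normal 0.113 0.991 0.072
  outer loop
   vertex 4.2 4.2 2.8
   vertex 0.4 4.7 1.9
   vertex 1.2 4.5 3.4
  endloop
 endfacet
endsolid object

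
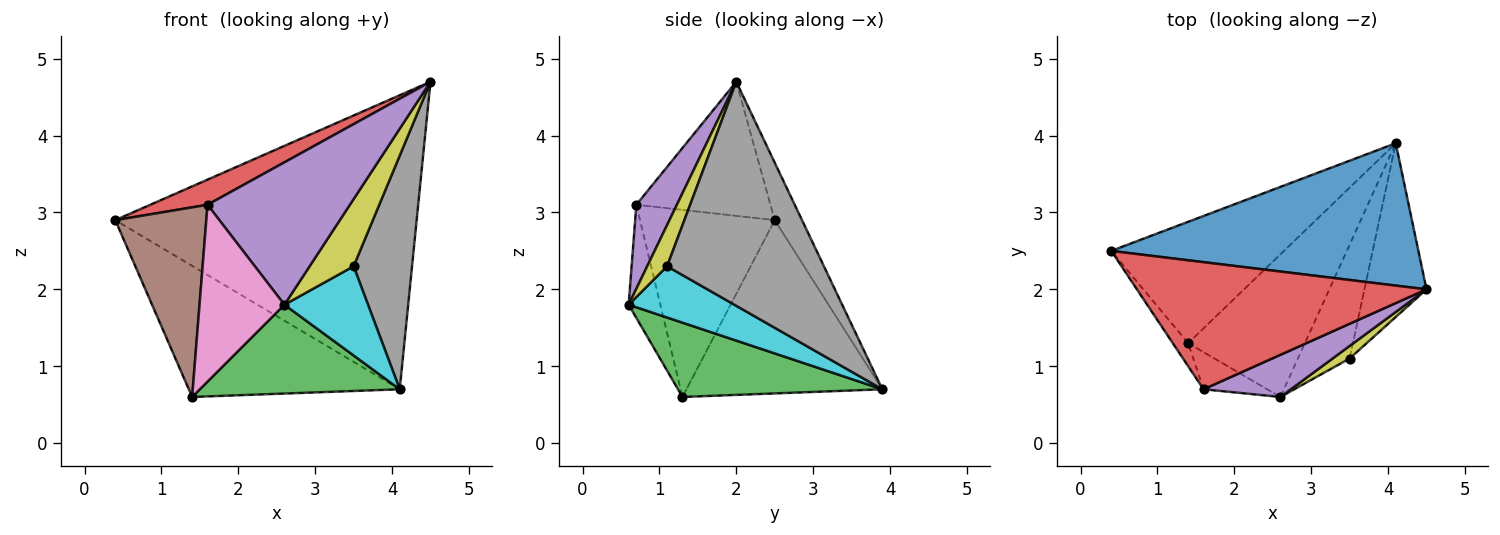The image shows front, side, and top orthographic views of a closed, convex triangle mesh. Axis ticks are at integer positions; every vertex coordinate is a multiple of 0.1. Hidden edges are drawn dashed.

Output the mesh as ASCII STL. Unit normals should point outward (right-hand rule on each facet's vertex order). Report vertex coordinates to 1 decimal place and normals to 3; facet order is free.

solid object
 facet normal -0.081 0.897 0.434
  outer loop
   vertex 4.1 3.9 0.7
   vertex 0.4 2.5 2.9
   vertex 4.5 2.0 4.7
  endloop
 endfacet
 facet normal -0.563 0.606 -0.561
  outer loop
   vertex 1.4 1.3 0.6
   vertex 0.4 2.5 2.9
   vertex 4.1 3.9 0.7
  endloop
 endfacet
 facet normal 0.475 -0.465 -0.747
  outer loop
   vertex 1.4 1.3 0.6
   vertex 4.1 3.9 0.7
   vertex 2.6 0.6 1.8
  endloop
 endfacet
 facet normal -0.414 -0.177 0.893
  outer loop
   vertex 1.6 0.7 3.1
   vertex 4.5 2.0 4.7
   vertex 0.4 2.5 2.9
  endloop
 endfacet
 facet normal 0.264 -0.925 0.274
  outer loop
   vertex 1.6 0.7 3.1
   vertex 2.6 0.6 1.8
   vertex 4.5 2.0 4.7
  endloop
 endfacet
 facet normal -0.827 -0.559 -0.068
  outer loop
   vertex 1.6 0.7 3.1
   vertex 0.4 2.5 2.9
   vertex 1.4 1.3 0.6
  endloop
 endfacet
 facet normal -0.343 -0.919 -0.193
  outer loop
   vertex 1.6 0.7 3.1
   vertex 1.4 1.3 0.6
   vertex 2.6 0.6 1.8
  endloop
 endfacet
 facet normal 0.907 -0.338 -0.251
  outer loop
   vertex 3.5 1.1 2.3
   vertex 4.1 3.9 0.7
   vertex 4.5 2.0 4.7
  endloop
 endfacet
 facet normal 0.406 -0.898 0.168
  outer loop
   vertex 3.5 1.1 2.3
   vertex 4.5 2.0 4.7
   vertex 2.6 0.6 1.8
  endloop
 endfacet
 facet normal 0.615 -0.486 -0.621
  outer loop
   vertex 3.5 1.1 2.3
   vertex 2.6 0.6 1.8
   vertex 4.1 3.9 0.7
  endloop
 endfacet
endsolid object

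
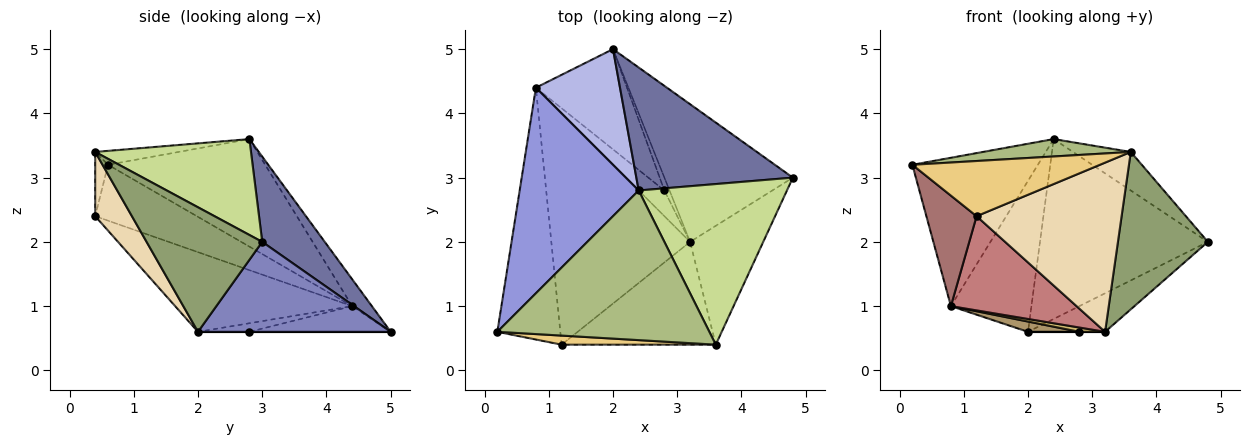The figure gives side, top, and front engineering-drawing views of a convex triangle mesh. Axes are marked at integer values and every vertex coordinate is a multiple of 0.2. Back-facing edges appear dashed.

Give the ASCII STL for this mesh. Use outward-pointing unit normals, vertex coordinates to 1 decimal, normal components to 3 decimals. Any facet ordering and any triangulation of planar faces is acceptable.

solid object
 facet normal 0.294 0.789 0.539
  outer loop
   vertex 2.4 2.8 3.6
   vertex 4.8 3.0 2.0
   vertex 2.0 5.0 0.6
  endloop
 endfacet
 facet normal 0.559 0.224 -0.798
  outer loop
   vertex 3.2 2.0 0.6
   vertex 2.0 5.0 0.6
   vertex 4.8 3.0 2.0
  endloop
 endfacet
 facet normal -0.591 0.472 0.654
  outer loop
   vertex 0.8 4.4 1.0
   vertex 0.2 0.6 3.2
   vertex 2.4 2.8 3.6
  endloop
 endfacet
 facet normal -0.191 0.779 0.597
  outer loop
   vertex 0.8 4.4 1.0
   vertex 2.4 2.8 3.6
   vertex 2.0 5.0 0.6
  endloop
 endfacet
 facet normal 0.716 -0.557 -0.421
  outer loop
   vertex 3.6 0.4 3.4
   vertex 3.2 2.0 0.6
   vertex 4.8 3.0 2.0
  endloop
 endfacet
 facet normal -0.065 -0.115 0.991
  outer loop
   vertex 3.6 0.4 3.4
   vertex 2.4 2.8 3.6
   vertex 0.2 0.6 3.2
  endloop
 endfacet
 facet normal 0.532 0.198 0.823
  outer loop
   vertex 3.6 0.4 3.4
   vertex 4.8 3.0 2.0
   vertex 2.4 2.8 3.6
  endloop
 endfacet
 facet normal 0.000 0.000 -1.000
  outer loop
   vertex 2.8 2.8 0.6
   vertex 2.0 5.0 0.6
   vertex 3.2 2.0 0.6
  endloop
 endfacet
 facet normal -0.270 -0.098 -0.958
  outer loop
   vertex 2.8 2.8 0.6
   vertex 0.8 4.4 1.0
   vertex 2.0 5.0 0.6
  endloop
 endfacet
 facet normal -0.312 -0.156 -0.937
  outer loop
   vertex 2.8 2.8 0.6
   vertex 3.2 2.0 0.6
   vertex 0.8 4.4 1.0
  endloop
 endfacet
 facet normal -0.067 -0.985 0.162
  outer loop
   vertex 1.2 0.4 2.4
   vertex 3.6 0.4 3.4
   vertex 0.2 0.6 3.2
  endloop
 endfacet
 facet normal 0.211 -0.835 -0.508
  outer loop
   vertex 1.2 0.4 2.4
   vertex 3.2 2.0 0.6
   vertex 3.6 0.4 3.4
  endloop
 endfacet
 facet normal -0.631 -0.312 -0.711
  outer loop
   vertex 1.2 0.4 2.4
   vertex 0.2 0.6 3.2
   vertex 0.8 4.4 1.0
  endloop
 endfacet
 facet normal -0.469 -0.333 -0.818
  outer loop
   vertex 1.2 0.4 2.4
   vertex 0.8 4.4 1.0
   vertex 3.2 2.0 0.6
  endloop
 endfacet
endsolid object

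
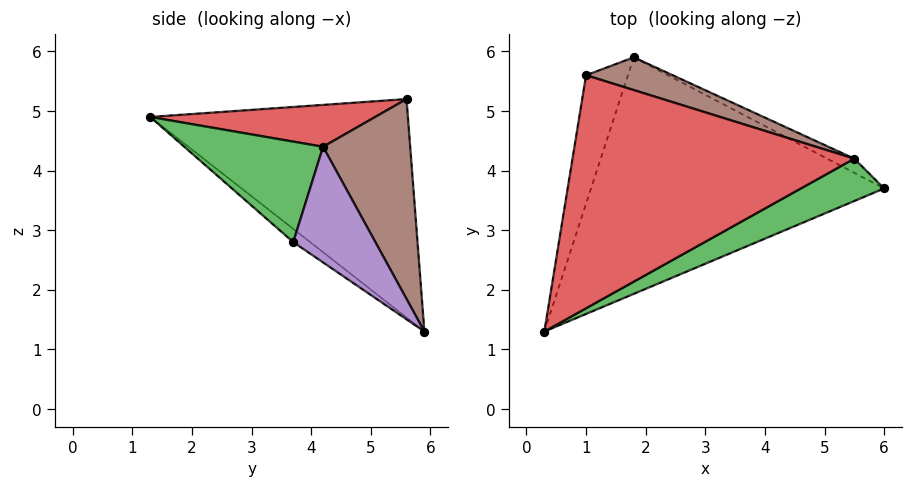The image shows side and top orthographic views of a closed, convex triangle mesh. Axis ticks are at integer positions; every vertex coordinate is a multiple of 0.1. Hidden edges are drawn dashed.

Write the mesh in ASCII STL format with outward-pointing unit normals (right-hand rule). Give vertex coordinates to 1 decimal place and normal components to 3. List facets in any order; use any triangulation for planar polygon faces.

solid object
 facet normal -0.036 -0.609 -0.793
  outer loop
   vertex 1.8 5.9 1.3
   vertex 6.0 3.7 2.8
   vertex 0.3 1.3 4.9
  endloop
 endfacet
 facet normal -0.968 0.170 -0.185
  outer loop
   vertex 1.8 5.9 1.3
   vertex 0.3 1.3 4.9
   vertex 1.0 5.6 5.2
  endloop
 endfacet
 facet normal 0.476 -0.786 0.394
  outer loop
   vertex 5.5 4.2 4.4
   vertex 0.3 1.3 4.9
   vertex 6.0 3.7 2.8
  endloop
 endfacet
 facet normal 0.146 -0.093 0.985
  outer loop
   vertex 5.5 4.2 4.4
   vertex 1.0 5.6 5.2
   vertex 0.3 1.3 4.9
  endloop
 endfacet
 facet normal 0.493 0.862 -0.115
  outer loop
   vertex 5.5 4.2 4.4
   vertex 6.0 3.7 2.8
   vertex 1.8 5.9 1.3
  endloop
 endfacet
 facet normal 0.316 0.939 0.137
  outer loop
   vertex 5.5 4.2 4.4
   vertex 1.8 5.9 1.3
   vertex 1.0 5.6 5.2
  endloop
 endfacet
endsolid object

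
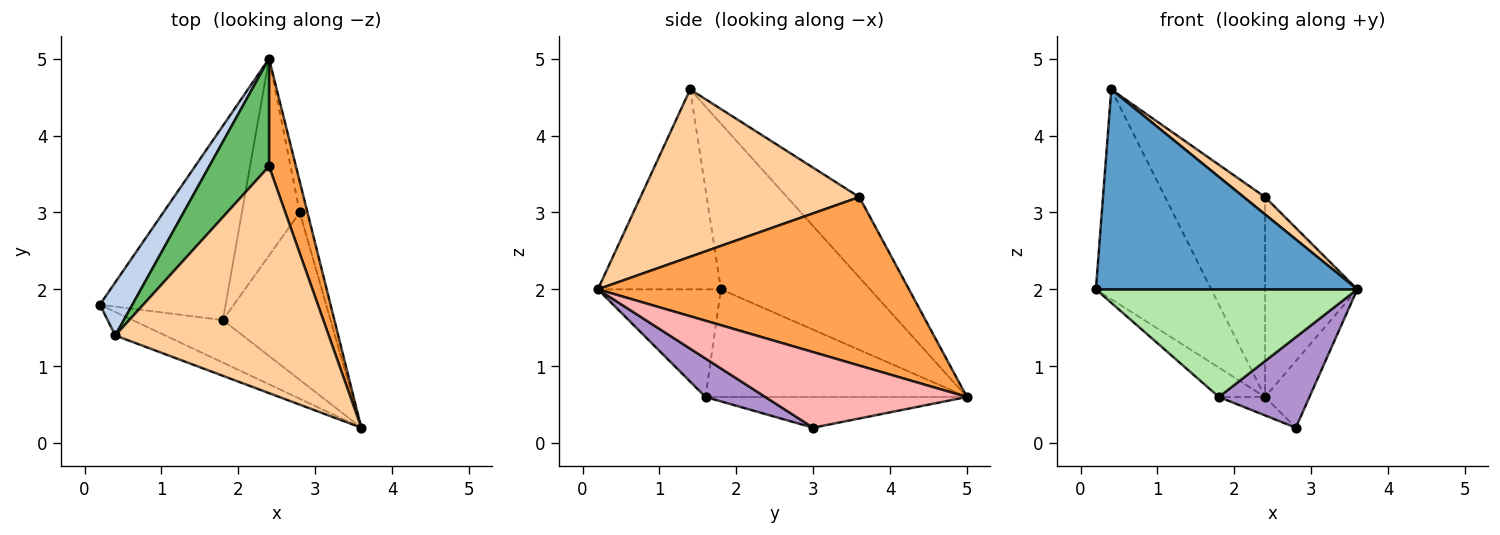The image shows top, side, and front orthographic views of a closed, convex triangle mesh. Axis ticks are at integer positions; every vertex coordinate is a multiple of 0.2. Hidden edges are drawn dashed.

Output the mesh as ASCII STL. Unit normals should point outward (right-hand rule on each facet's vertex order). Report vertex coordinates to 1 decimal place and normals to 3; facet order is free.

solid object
 facet normal -0.423 -0.900 -0.106
  outer loop
   vertex 0.4 1.4 4.6
   vertex 0.2 1.8 2.0
   vertex 3.6 0.2 2.0
  endloop
 endfacet
 facet normal -0.782 0.604 0.153
  outer loop
   vertex 0.4 1.4 4.6
   vertex 2.4 5.0 0.6
   vertex 0.2 1.8 2.0
  endloop
 endfacet
 facet normal 0.948 0.281 0.151
  outer loop
   vertex 2.4 3.6 3.2
   vertex 3.6 0.2 2.0
   vertex 2.4 5.0 0.6
  endloop
 endfacet
 facet normal 0.616 -0.060 0.786
  outer loop
   vertex 2.4 3.6 3.2
   vertex 0.4 1.4 4.6
   vertex 3.6 0.2 2.0
  endloop
 endfacet
 facet normal -0.537 0.743 0.400
  outer loop
   vertex 2.4 3.6 3.2
   vertex 2.4 5.0 0.6
   vertex 0.4 1.4 4.6
  endloop
 endfacet
 facet normal -0.401 -0.852 -0.337
  outer loop
   vertex 1.8 1.6 0.6
   vertex 3.6 0.2 2.0
   vertex 0.2 1.8 2.0
  endloop
 endfacet
 facet normal -0.646 0.114 -0.755
  outer loop
   vertex 1.8 1.6 0.6
   vertex 0.2 1.8 2.0
   vertex 2.4 5.0 0.6
  endloop
 endfacet
 facet normal 0.972 0.214 -0.099
  outer loop
   vertex 2.8 3.0 0.2
   vertex 2.4 5.0 0.6
   vertex 3.6 0.2 2.0
  endloop
 endfacet
 facet normal 0.300 -0.454 -0.839
  outer loop
   vertex 2.8 3.0 0.2
   vertex 3.6 0.2 2.0
   vertex 1.8 1.6 0.6
  endloop
 endfacet
 facet normal -0.468 0.083 -0.880
  outer loop
   vertex 2.8 3.0 0.2
   vertex 1.8 1.6 0.6
   vertex 2.4 5.0 0.6
  endloop
 endfacet
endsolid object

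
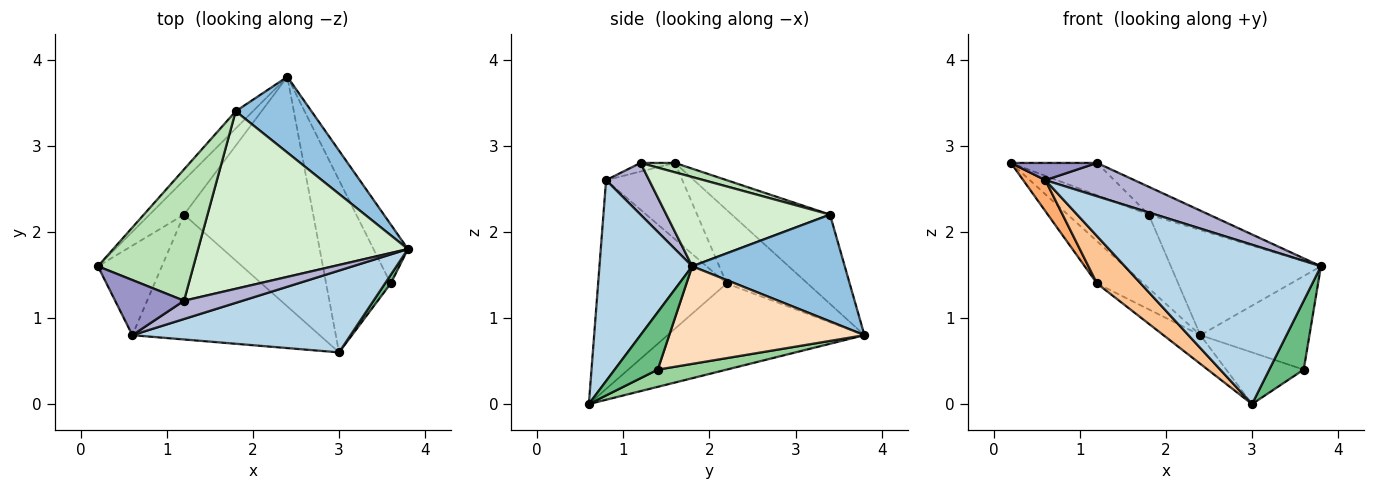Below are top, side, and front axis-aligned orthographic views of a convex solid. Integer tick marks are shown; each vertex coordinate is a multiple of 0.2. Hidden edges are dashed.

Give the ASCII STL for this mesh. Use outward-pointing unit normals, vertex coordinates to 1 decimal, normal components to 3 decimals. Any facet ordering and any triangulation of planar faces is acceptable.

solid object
 facet normal -0.763 0.629 -0.147
  outer loop
   vertex 1.8 3.4 2.2
   vertex 2.4 3.8 0.8
   vertex 0.2 1.6 2.8
  endloop
 endfacet
 facet normal 0.636 0.626 0.451
  outer loop
   vertex 1.8 3.4 2.2
   vertex 3.8 1.8 1.6
   vertex 2.4 3.8 0.8
  endloop
 endfacet
 facet normal 0.388 -0.820 0.421
  outer loop
   vertex 0.6 0.8 2.6
   vertex 3.0 0.6 0.0
   vertex 3.8 1.8 1.6
  endloop
 endfacet
 facet normal -0.803 0.462 -0.376
  outer loop
   vertex 1.2 2.2 1.4
   vertex 0.2 1.6 2.8
   vertex 2.4 3.8 0.8
  endloop
 endfacet
 facet normal -0.552 0.103 -0.828
  outer loop
   vertex 1.2 2.2 1.4
   vertex 2.4 3.8 0.8
   vertex 3.0 0.6 0.0
  endloop
 endfacet
 facet normal -0.748 -0.217 -0.627
  outer loop
   vertex 1.2 2.2 1.4
   vertex 0.6 0.8 2.6
   vertex 0.2 1.6 2.8
  endloop
 endfacet
 facet normal -0.722 -0.246 -0.647
  outer loop
   vertex 1.2 2.2 1.4
   vertex 3.0 0.6 0.0
   vertex 0.6 0.8 2.6
  endloop
 endfacet
 facet normal 0.834 0.466 -0.294
  outer loop
   vertex 3.6 1.4 0.4
   vertex 2.4 3.8 0.8
   vertex 3.8 1.8 1.6
  endloop
 endfacet
 facet normal 0.778 -0.623 0.078
  outer loop
   vertex 3.6 1.4 0.4
   vertex 3.8 1.8 1.6
   vertex 3.0 0.6 0.0
  endloop
 endfacet
 facet normal 0.247 0.278 -0.928
  outer loop
   vertex 3.6 1.4 0.4
   vertex 3.0 0.6 0.0
   vertex 2.4 3.8 0.8
  endloop
 endfacet
 facet normal 0.095 0.238 0.967
  outer loop
   vertex 1.2 1.2 2.8
   vertex 1.8 3.4 2.2
   vertex 0.2 1.6 2.8
  endloop
 endfacet
 facet normal 0.387 0.143 0.911
  outer loop
   vertex 1.2 1.2 2.8
   vertex 3.8 1.8 1.6
   vertex 1.8 3.4 2.2
  endloop
 endfacet
 facet normal -0.118 -0.296 0.948
  outer loop
   vertex 1.2 1.2 2.8
   vertex 0.2 1.6 2.8
   vertex 0.6 0.8 2.6
  endloop
 endfacet
 facet normal 0.391 -0.807 0.443
  outer loop
   vertex 1.2 1.2 2.8
   vertex 0.6 0.8 2.6
   vertex 3.8 1.8 1.6
  endloop
 endfacet
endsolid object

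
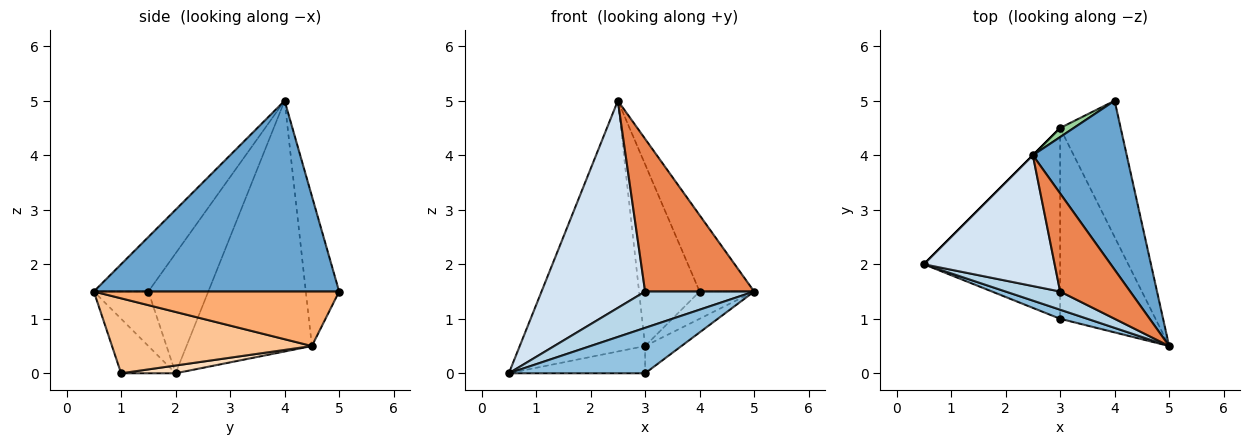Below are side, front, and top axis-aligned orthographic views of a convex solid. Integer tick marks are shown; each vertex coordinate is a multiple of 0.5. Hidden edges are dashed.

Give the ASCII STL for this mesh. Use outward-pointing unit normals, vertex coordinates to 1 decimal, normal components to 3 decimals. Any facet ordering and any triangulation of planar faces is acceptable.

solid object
 facet normal 0.880 0.196 0.433
  outer loop
   vertex 2.5 4.0 5.0
   vertex 5.0 0.5 1.5
   vertex 4.0 5.0 1.5
  endloop
 endfacet
 facet normal -0.365 -0.913 0.183
  outer loop
   vertex 3.0 1.0 0.0
   vertex 5.0 0.5 1.5
   vertex 0.5 2.0 0.0
  endloop
 endfacet
 facet normal -0.408 -0.816 0.408
  outer loop
   vertex 3.0 1.5 1.5
   vertex 0.5 2.0 0.0
   vertex 5.0 0.5 1.5
  endloop
 endfacet
 facet normal -0.440 -0.759 0.480
  outer loop
   vertex 3.0 1.5 1.5
   vertex 2.5 4.0 5.0
   vertex 0.5 2.0 0.0
  endloop
 endfacet
 facet normal -0.388 -0.775 0.498
  outer loop
   vertex 3.0 1.5 1.5
   vertex 5.0 0.5 1.5
   vertex 2.5 4.0 5.0
  endloop
 endfacet
 facet normal 0.662 0.147 -0.735
  outer loop
   vertex 3.0 4.5 0.5
   vertex 4.0 5.0 1.5
   vertex 5.0 0.5 1.5
  endloop
 endfacet
 facet normal 0.614 0.112 -0.781
  outer loop
   vertex 3.0 4.5 0.5
   vertex 5.0 0.5 1.5
   vertex 3.0 1.0 0.0
  endloop
 endfacet
 facet normal 0.056 0.141 -0.988
  outer loop
   vertex 3.0 4.5 0.5
   vertex 3.0 1.0 0.0
   vertex 0.5 2.0 0.0
  endloop
 endfacet
 facet normal -0.707 0.707 0.000
  outer loop
   vertex 3.0 4.5 0.5
   vertex 0.5 2.0 0.0
   vertex 2.5 4.0 5.0
  endloop
 endfacet
 facet normal -0.481 0.875 0.044
  outer loop
   vertex 3.0 4.5 0.5
   vertex 2.5 4.0 5.0
   vertex 4.0 5.0 1.5
  endloop
 endfacet
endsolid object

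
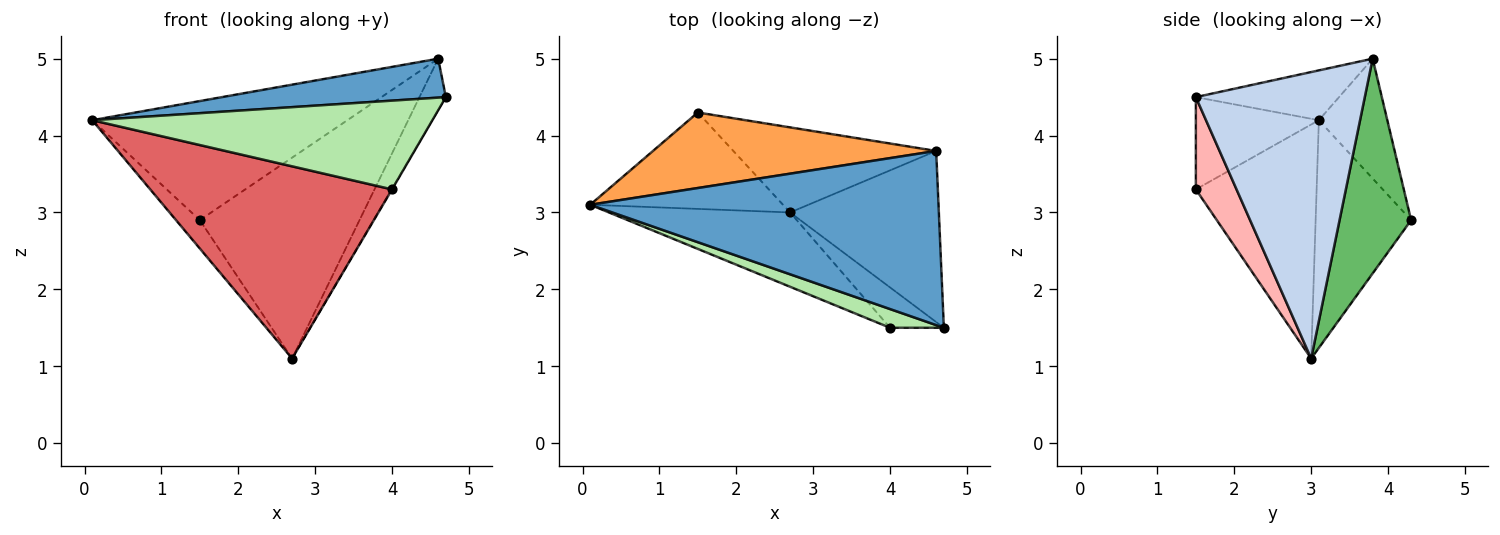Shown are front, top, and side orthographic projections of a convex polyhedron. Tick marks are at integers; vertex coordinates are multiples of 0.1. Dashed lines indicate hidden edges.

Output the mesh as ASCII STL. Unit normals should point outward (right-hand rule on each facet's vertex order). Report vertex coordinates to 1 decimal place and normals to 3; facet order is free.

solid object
 facet normal -0.138 -0.216 0.967
  outer loop
   vertex 4.6 3.8 5.0
   vertex 0.1 3.1 4.2
   vertex 4.7 1.5 4.5
  endloop
 endfacet
 facet normal 0.879 0.137 -0.456
  outer loop
   vertex 2.7 3.0 1.1
   vertex 4.6 3.8 5.0
   vertex 4.7 1.5 4.5
  endloop
 endfacet
 facet normal -0.221 0.824 0.522
  outer loop
   vertex 1.5 4.3 2.9
   vertex 0.1 3.1 4.2
   vertex 4.6 3.8 5.0
  endloop
 endfacet
 facet normal -0.750 0.187 -0.635
  outer loop
   vertex 1.5 4.3 2.9
   vertex 2.7 3.0 1.1
   vertex 0.1 3.1 4.2
  endloop
 endfacet
 facet normal 0.381 0.851 -0.360
  outer loop
   vertex 1.5 4.3 2.9
   vertex 4.6 3.8 5.0
   vertex 2.7 3.0 1.1
  endloop
 endfacet
 facet normal -0.334 -0.922 0.195
  outer loop
   vertex 4.0 1.5 3.3
   vertex 4.7 1.5 4.5
   vertex 0.1 3.1 4.2
  endloop
 endfacet
 facet normal -0.422 -0.845 -0.327
  outer loop
   vertex 4.0 1.5 3.3
   vertex 0.1 3.1 4.2
   vertex 2.7 3.0 1.1
  endloop
 endfacet
 facet normal 0.864 0.010 -0.504
  outer loop
   vertex 4.0 1.5 3.3
   vertex 2.7 3.0 1.1
   vertex 4.7 1.5 4.5
  endloop
 endfacet
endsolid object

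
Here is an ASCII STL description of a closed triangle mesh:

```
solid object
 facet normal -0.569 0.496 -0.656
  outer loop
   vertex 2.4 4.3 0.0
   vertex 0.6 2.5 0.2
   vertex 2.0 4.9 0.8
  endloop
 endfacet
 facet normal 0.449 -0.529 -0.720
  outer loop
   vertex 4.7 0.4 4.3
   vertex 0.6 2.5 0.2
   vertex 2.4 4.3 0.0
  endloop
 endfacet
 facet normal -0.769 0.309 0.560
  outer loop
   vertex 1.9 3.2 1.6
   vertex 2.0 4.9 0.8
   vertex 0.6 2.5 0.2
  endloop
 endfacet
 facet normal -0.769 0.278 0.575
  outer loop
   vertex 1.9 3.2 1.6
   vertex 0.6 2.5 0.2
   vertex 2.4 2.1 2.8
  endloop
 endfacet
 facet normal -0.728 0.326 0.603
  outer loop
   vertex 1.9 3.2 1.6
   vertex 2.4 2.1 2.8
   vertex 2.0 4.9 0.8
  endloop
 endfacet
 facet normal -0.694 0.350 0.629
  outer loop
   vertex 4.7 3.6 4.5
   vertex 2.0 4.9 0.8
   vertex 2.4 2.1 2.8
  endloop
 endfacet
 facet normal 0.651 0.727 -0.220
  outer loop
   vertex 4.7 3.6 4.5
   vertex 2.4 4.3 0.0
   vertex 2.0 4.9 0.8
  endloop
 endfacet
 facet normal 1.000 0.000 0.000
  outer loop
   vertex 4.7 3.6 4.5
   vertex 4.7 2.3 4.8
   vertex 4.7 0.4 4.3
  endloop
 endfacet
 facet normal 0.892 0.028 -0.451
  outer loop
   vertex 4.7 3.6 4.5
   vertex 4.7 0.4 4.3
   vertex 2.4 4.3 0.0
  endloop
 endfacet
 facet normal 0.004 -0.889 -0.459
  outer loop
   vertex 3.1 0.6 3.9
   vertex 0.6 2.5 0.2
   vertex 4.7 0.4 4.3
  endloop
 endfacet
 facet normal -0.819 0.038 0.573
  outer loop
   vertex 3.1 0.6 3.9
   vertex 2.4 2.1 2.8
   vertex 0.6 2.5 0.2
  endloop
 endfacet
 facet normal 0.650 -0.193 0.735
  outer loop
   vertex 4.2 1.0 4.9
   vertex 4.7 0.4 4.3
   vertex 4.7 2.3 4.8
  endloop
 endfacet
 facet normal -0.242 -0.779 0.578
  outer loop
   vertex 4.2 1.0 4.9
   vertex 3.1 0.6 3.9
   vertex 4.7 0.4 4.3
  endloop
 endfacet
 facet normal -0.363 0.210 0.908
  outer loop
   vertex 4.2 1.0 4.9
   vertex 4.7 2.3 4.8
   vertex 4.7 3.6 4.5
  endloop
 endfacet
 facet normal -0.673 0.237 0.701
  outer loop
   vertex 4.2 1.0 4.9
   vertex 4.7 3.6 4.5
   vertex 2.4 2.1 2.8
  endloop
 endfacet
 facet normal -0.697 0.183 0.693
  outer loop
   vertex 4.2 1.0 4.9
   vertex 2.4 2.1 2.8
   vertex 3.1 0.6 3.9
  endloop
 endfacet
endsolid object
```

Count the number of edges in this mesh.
24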